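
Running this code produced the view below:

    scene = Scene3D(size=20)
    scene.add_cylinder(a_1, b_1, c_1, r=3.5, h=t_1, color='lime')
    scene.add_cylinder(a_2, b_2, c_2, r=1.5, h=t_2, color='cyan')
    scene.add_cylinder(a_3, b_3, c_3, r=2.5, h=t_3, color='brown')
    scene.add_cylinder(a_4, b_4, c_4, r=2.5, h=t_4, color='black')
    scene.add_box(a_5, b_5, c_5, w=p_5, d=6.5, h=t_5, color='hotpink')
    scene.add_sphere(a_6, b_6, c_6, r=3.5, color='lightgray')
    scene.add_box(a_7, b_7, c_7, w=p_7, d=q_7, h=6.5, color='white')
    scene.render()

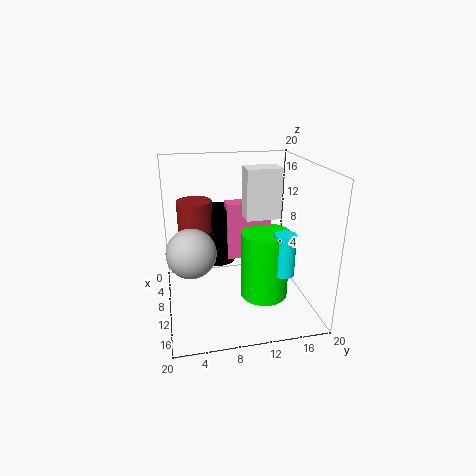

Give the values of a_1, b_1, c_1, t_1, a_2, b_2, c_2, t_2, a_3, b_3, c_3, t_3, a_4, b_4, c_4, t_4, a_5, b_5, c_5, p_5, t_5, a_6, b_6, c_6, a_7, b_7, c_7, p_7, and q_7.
a_1 = 10, b_1 = 14, c_1 = 0.5, t_1 = 10, a_2 = 12.5, b_2 = 16, c_2 = 5, t_2 = 6, a_3 = 6, b_3 = 4.5, c_3 = 10, t_3 = 4.5, a_4 = 5, b_4 = 8, c_4 = 4.5, t_4 = 8.5, a_5 = 5, b_5 = 9, c_5 = 5.5, p_5 = 2.5, t_5 = 8.5, a_6 = 9.5, b_6 = 3.5, c_6 = 8, a_7 = 10, b_7 = 10.5, c_7 = 13.5, p_7 = 3, q_7 = 4.5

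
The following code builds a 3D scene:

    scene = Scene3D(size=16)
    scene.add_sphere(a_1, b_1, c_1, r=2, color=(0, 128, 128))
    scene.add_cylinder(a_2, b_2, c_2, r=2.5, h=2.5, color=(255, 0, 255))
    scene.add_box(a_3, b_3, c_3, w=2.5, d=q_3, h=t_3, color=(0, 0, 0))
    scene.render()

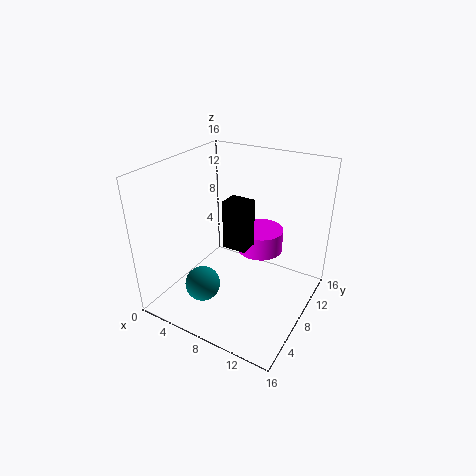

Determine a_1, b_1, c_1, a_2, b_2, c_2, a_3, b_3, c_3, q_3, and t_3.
a_1 = 5
b_1 = 5
c_1 = 2.5
a_2 = 10
b_2 = 9.5
c_2 = 6.5
a_3 = 8
b_3 = 5
c_3 = 8.5
q_3 = 2
t_3 = 5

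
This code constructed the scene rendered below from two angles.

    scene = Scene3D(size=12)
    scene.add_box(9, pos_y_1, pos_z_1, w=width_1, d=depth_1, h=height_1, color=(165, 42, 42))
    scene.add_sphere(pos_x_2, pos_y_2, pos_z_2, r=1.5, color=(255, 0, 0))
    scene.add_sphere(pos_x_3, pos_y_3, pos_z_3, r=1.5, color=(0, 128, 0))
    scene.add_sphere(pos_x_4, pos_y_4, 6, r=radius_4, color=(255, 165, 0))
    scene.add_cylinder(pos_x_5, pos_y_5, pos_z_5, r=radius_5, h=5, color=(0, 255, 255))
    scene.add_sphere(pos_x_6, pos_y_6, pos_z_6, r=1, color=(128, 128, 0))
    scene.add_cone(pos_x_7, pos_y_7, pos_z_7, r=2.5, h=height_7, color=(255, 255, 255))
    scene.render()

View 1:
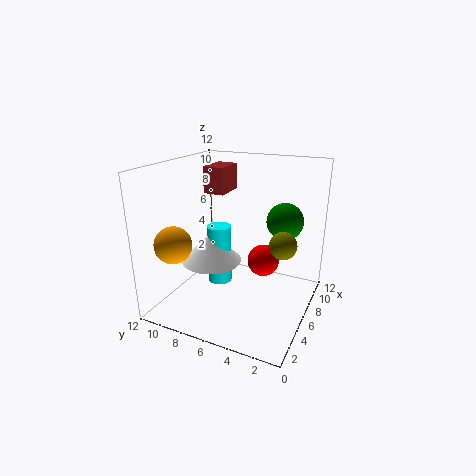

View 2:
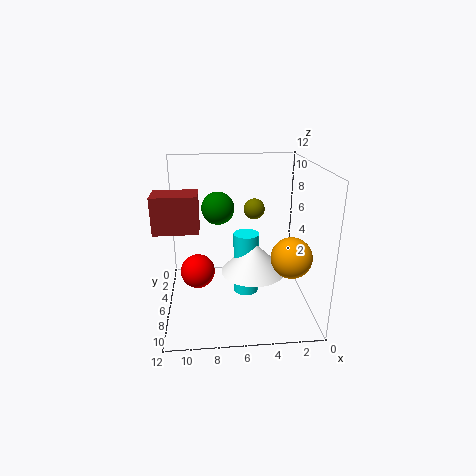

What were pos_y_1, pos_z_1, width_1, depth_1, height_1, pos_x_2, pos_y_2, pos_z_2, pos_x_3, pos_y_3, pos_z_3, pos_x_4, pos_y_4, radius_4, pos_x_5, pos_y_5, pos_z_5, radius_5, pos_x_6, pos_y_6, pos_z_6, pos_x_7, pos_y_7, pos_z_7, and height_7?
pos_y_1 = 9; pos_z_1 = 8.5; width_1 = 3; depth_1 = 2; height_1 = 2.5; pos_x_2 = 9.5; pos_y_2 = 5; pos_z_2 = 2.5; pos_x_3 = 7.5; pos_y_3 = 2.5; pos_z_3 = 7.5; pos_x_4 = 2.5; pos_y_4 = 10; radius_4 = 1.5; pos_x_5 = 5.5; pos_y_5 = 7.5; pos_z_5 = 2; radius_5 = 1; pos_x_6 = 4; pos_y_6 = 1.5; pos_z_6 = 7; pos_x_7 = 5; pos_y_7 = 8; pos_z_7 = 4; height_7 = 2.5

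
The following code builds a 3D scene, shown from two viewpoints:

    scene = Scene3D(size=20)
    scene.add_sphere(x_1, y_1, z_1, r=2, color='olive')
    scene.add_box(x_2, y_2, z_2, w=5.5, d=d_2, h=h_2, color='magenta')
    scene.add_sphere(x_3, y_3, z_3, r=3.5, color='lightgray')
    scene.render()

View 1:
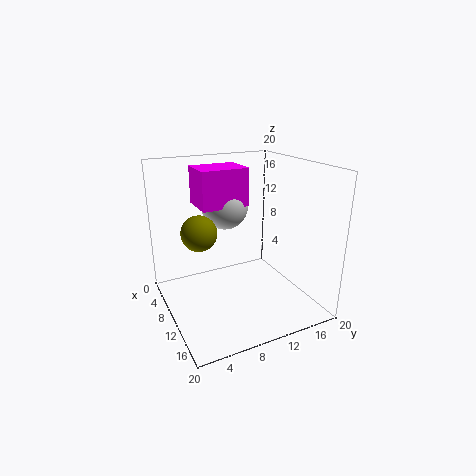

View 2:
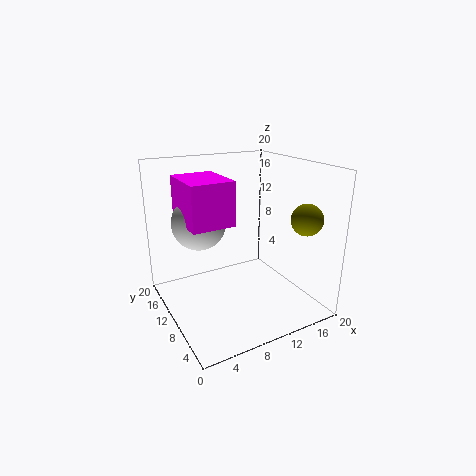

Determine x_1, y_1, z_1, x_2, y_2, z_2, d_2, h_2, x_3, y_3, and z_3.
x_1 = 15.5, y_1 = 2.5, z_1 = 14, x_2 = 2, y_2 = 6, z_2 = 13.5, d_2 = 7, h_2 = 5.5, x_3 = 4.5, y_3 = 10.5, z_3 = 13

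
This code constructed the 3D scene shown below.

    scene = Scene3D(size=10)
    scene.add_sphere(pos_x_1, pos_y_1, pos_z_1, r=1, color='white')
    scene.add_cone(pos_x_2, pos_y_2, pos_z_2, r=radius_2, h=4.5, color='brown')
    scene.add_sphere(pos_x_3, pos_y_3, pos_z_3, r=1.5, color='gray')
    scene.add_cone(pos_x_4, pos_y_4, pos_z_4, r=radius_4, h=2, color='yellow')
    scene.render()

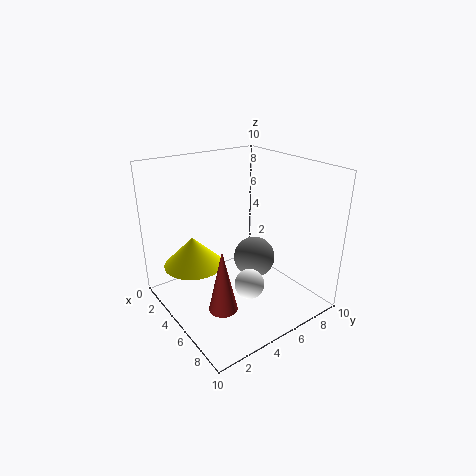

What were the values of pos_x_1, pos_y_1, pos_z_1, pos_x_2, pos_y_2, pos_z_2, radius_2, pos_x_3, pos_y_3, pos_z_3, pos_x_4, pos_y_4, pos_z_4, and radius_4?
pos_x_1 = 7, pos_y_1 = 4.5, pos_z_1 = 2.5, pos_x_2 = 6, pos_y_2 = 3, pos_z_2 = 0.5, radius_2 = 1, pos_x_3 = 5, pos_y_3 = 6.5, pos_z_3 = 3, pos_x_4 = 4, pos_y_4 = 2, pos_z_4 = 3.5, radius_4 = 2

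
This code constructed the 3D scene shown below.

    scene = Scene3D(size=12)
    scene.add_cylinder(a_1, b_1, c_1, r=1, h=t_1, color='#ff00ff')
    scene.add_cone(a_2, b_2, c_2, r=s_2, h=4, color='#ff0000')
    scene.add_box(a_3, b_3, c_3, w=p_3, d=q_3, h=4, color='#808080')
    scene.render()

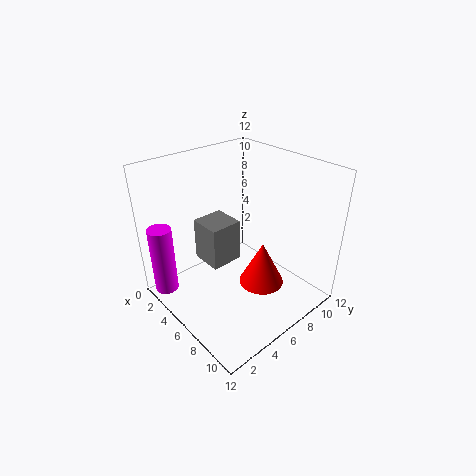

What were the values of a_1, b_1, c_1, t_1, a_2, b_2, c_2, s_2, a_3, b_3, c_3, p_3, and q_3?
a_1 = 2
b_1 = 1
c_1 = 1
t_1 = 6
a_2 = 7
b_2 = 8
c_2 = 1
s_2 = 2
a_3 = 1
b_3 = 5
c_3 = 2
p_3 = 3
q_3 = 3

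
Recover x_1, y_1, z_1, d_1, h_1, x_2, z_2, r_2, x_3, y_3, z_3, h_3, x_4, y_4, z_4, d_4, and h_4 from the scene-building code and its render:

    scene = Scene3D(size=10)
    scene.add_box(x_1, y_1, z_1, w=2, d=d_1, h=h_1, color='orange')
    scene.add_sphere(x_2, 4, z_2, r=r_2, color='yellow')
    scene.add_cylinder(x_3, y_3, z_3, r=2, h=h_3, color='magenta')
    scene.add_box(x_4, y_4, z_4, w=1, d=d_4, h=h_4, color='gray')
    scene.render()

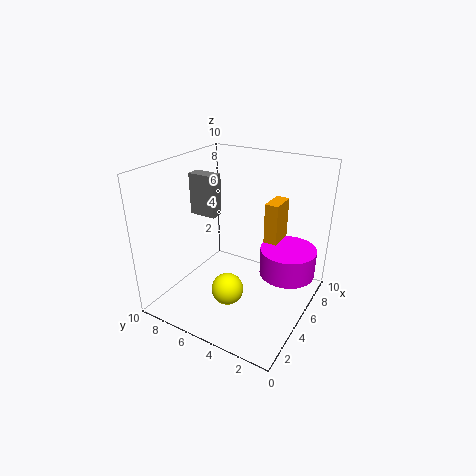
x_1 = 7
y_1 = 3
z_1 = 3
d_1 = 1
h_1 = 4
x_2 = 2
z_2 = 3
r_2 = 1
x_3 = 7
y_3 = 2
z_3 = 2
h_3 = 2
x_4 = 5
y_4 = 7
z_4 = 6
d_4 = 2
h_4 = 3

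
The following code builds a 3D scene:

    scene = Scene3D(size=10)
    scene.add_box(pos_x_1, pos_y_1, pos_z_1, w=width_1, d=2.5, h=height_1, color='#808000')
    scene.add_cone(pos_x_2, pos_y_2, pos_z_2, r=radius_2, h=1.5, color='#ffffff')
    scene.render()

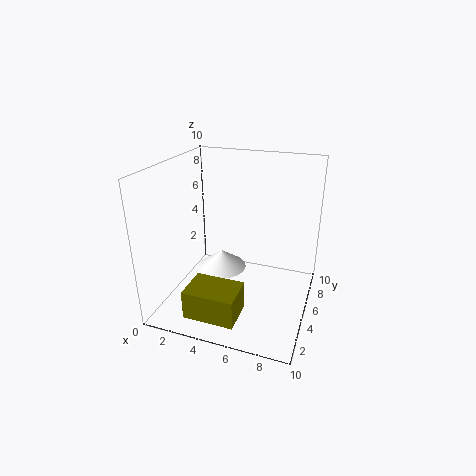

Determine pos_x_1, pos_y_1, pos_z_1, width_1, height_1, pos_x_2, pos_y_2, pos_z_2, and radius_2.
pos_x_1 = 2.5, pos_y_1 = 1, pos_z_1 = 0.5, width_1 = 3.5, height_1 = 2, pos_x_2 = 2.5, pos_y_2 = 8, pos_z_2 = 0.5, radius_2 = 2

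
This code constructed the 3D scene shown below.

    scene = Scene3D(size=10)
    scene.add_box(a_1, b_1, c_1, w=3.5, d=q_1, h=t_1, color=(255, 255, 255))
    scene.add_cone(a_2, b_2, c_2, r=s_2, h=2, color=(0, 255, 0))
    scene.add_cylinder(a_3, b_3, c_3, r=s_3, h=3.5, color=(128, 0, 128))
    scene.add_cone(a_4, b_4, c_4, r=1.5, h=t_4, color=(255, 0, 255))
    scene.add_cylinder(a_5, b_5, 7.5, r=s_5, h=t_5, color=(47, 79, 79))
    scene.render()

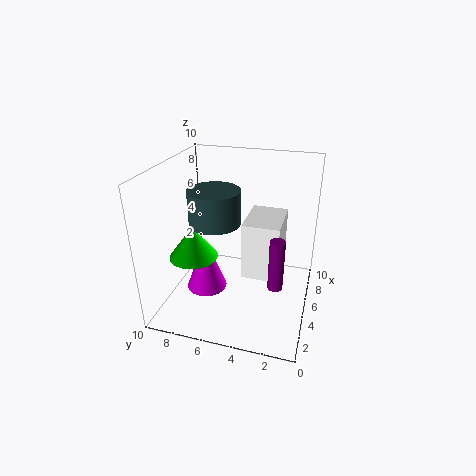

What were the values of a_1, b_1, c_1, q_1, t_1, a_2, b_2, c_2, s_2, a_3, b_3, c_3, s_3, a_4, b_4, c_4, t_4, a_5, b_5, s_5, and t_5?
a_1 = 4, b_1 = 2, c_1 = 2.5, q_1 = 2.5, t_1 = 4, a_2 = 2, b_2 = 7, c_2 = 5, s_2 = 1.5, a_3 = 3.5, b_3 = 2, c_3 = 2.5, s_3 = 0.5, a_4 = 5, b_4 = 7.5, c_4 = 0.5, t_4 = 4, a_5 = 2, b_5 = 5.5, s_5 = 1.5, t_5 = 2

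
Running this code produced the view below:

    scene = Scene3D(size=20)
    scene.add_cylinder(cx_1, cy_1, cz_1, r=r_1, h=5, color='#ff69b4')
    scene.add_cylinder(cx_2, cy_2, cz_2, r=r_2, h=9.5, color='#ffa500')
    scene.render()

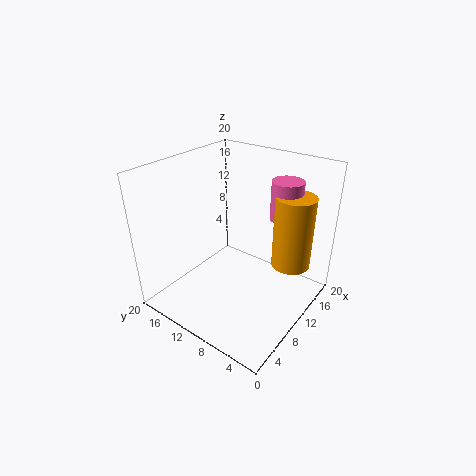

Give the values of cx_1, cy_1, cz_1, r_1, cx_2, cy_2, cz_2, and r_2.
cx_1 = 12, cy_1 = 4, cz_1 = 14, r_1 = 2, cx_2 = 11.5, cy_2 = 2.5, cz_2 = 8, r_2 = 2.5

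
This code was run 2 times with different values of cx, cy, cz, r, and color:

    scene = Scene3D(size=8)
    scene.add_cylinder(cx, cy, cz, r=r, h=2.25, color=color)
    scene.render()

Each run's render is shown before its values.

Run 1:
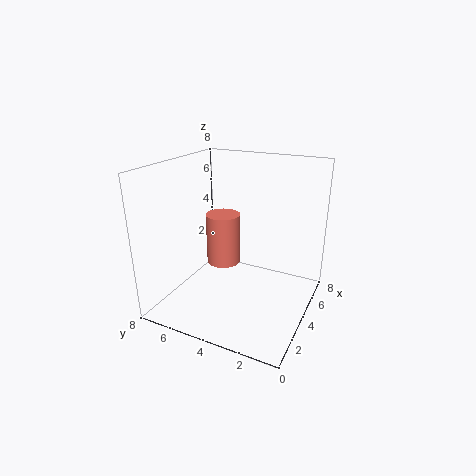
cx = 1; cy = 3.25; cz = 4.25; r = 0.75; color = 'salmon'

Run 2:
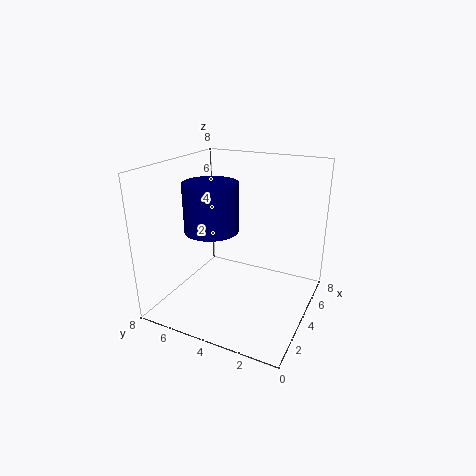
cx = 1.25; cy = 4; cz = 5.5; r = 1.25; color = 'navy'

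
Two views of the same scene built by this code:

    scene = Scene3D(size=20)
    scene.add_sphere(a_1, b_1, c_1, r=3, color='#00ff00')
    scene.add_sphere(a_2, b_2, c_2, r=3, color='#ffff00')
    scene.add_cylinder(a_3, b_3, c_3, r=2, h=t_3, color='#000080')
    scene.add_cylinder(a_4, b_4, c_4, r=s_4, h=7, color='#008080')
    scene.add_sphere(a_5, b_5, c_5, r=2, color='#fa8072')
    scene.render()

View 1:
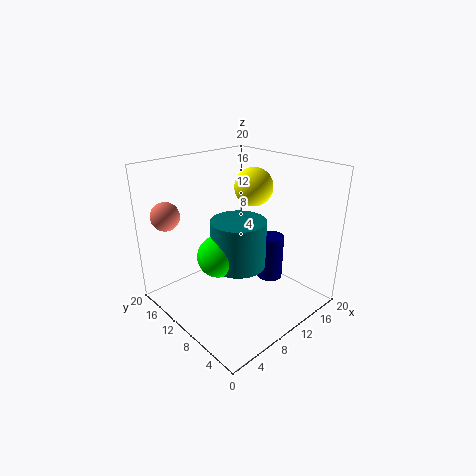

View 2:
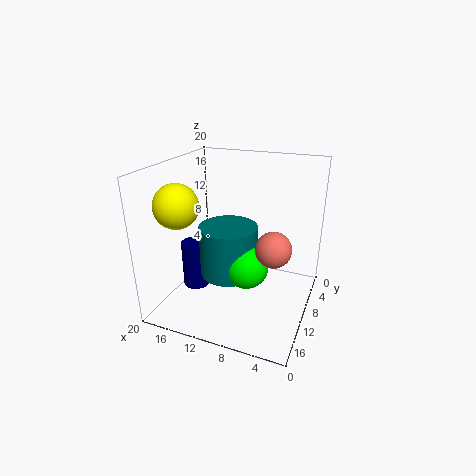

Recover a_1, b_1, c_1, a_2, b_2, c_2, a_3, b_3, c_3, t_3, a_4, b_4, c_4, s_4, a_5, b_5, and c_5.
a_1 = 8
b_1 = 12
c_1 = 7
a_2 = 17
b_2 = 14
c_2 = 15
a_3 = 17
b_3 = 10
c_3 = 1
t_3 = 7
a_4 = 11
b_4 = 11
c_4 = 5
s_4 = 4
a_5 = 3
b_5 = 17
c_5 = 13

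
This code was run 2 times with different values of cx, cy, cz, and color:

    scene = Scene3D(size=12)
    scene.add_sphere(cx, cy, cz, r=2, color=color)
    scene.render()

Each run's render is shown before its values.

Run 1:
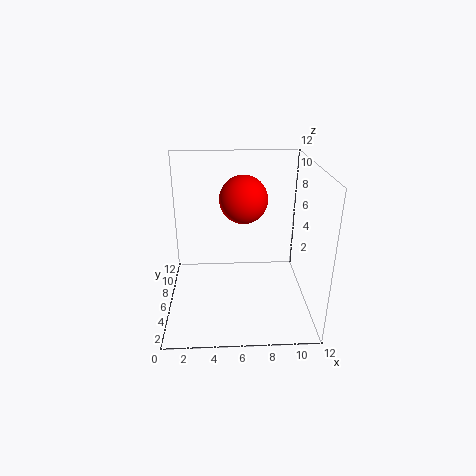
cx = 6.5
cy = 7
cz = 9
color = 'red'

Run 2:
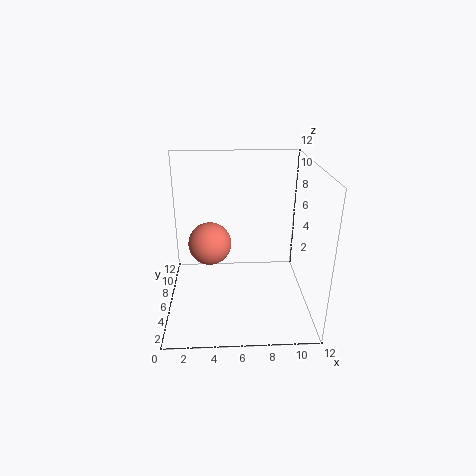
cx = 3.5
cy = 9
cz = 4
color = 'salmon'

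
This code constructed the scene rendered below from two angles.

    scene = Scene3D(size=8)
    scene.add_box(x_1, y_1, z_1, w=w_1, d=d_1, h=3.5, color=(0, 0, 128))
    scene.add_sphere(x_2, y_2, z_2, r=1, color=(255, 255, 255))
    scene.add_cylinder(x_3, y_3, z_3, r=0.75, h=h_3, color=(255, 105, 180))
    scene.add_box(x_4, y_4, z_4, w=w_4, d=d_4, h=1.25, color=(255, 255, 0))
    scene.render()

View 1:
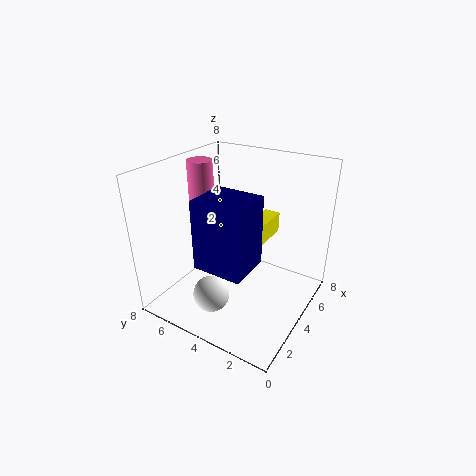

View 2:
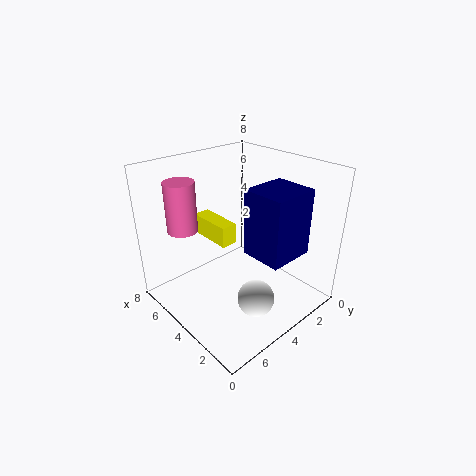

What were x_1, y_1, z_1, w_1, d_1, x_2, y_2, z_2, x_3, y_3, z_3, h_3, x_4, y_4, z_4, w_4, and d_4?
x_1 = 0.75; y_1 = 2; z_1 = 3.75; w_1 = 2.25; d_1 = 2.5; x_2 = 2; y_2 = 4.5; z_2 = 1.25; x_3 = 4.75; y_3 = 7; z_3 = 5.25; h_3 = 2.5; x_4 = 5; y_4 = 3.25; z_4 = 3; w_4 = 2.75; d_4 = 1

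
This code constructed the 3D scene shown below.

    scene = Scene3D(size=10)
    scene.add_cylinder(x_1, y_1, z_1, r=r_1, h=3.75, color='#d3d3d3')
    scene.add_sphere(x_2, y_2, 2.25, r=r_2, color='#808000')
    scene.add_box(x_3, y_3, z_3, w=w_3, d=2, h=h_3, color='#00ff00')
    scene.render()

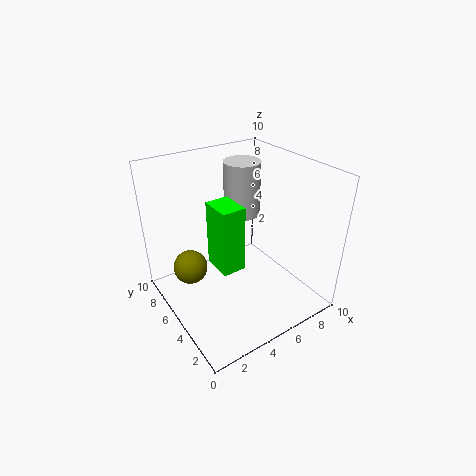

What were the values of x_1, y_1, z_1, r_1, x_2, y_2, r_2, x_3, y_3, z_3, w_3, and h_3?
x_1 = 6, y_1 = 6, z_1 = 6.25, r_1 = 1.25, x_2 = 2.25, y_2 = 7.25, r_2 = 1.25, x_3 = 2.5, y_3 = 2.75, z_3 = 4.25, w_3 = 1.5, h_3 = 4.25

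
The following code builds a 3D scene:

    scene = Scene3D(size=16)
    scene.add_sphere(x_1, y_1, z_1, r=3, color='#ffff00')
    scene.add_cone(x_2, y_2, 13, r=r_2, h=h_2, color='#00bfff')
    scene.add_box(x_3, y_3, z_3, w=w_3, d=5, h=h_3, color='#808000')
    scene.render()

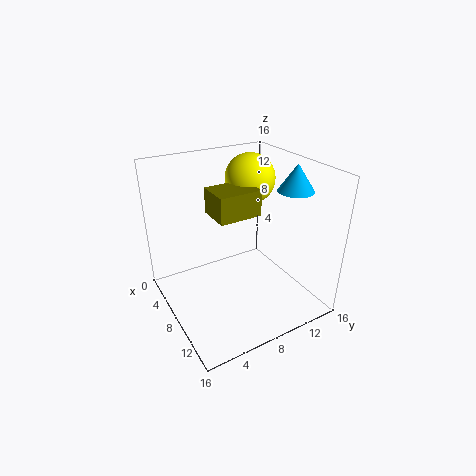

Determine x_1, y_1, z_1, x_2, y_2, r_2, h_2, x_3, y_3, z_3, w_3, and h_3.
x_1 = 4, y_1 = 12, z_1 = 13, x_2 = 10, y_2 = 14, r_2 = 2, h_2 = 3, x_3 = 4, y_3 = 6, z_3 = 10, w_3 = 4, h_3 = 3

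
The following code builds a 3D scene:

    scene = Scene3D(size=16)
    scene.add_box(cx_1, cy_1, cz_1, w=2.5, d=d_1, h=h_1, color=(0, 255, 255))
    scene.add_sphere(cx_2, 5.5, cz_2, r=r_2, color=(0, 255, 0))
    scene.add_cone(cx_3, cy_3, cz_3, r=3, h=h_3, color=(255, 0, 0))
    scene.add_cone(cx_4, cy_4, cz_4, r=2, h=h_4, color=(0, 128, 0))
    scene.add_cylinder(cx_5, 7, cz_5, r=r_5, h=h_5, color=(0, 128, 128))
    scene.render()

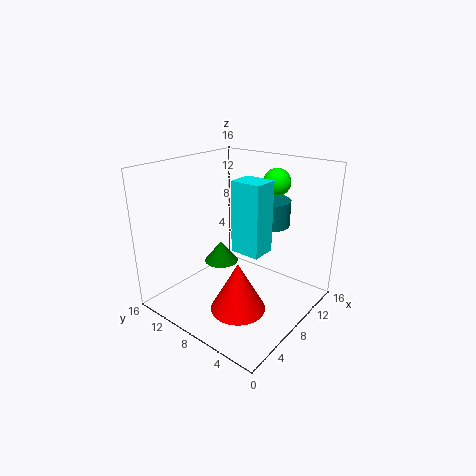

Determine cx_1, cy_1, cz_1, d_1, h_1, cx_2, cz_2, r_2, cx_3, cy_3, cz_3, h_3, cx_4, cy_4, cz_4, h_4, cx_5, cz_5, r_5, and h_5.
cx_1 = 4.5, cy_1 = 3, cz_1 = 8.5, d_1 = 3, h_1 = 7, cx_2 = 11.5, cz_2 = 14, r_2 = 1.5, cx_3 = 5.5, cy_3 = 6, cz_3 = 1, h_3 = 5.5, cx_4 = 8.5, cy_4 = 11, cz_4 = 4, h_4 = 2.5, cx_5 = 12.5, cz_5 = 8.5, r_5 = 2.5, h_5 = 3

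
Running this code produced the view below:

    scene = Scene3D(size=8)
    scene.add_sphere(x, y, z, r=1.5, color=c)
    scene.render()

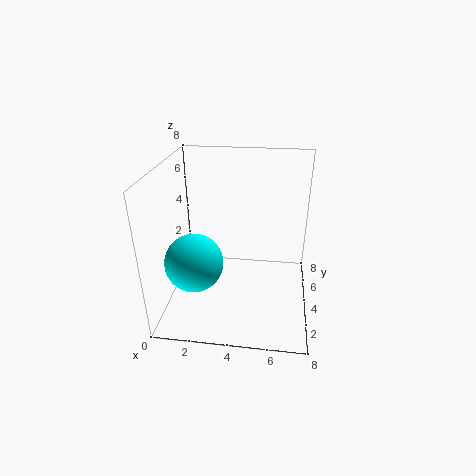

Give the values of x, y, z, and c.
x = 2
y = 2
z = 3.5
c = 'cyan'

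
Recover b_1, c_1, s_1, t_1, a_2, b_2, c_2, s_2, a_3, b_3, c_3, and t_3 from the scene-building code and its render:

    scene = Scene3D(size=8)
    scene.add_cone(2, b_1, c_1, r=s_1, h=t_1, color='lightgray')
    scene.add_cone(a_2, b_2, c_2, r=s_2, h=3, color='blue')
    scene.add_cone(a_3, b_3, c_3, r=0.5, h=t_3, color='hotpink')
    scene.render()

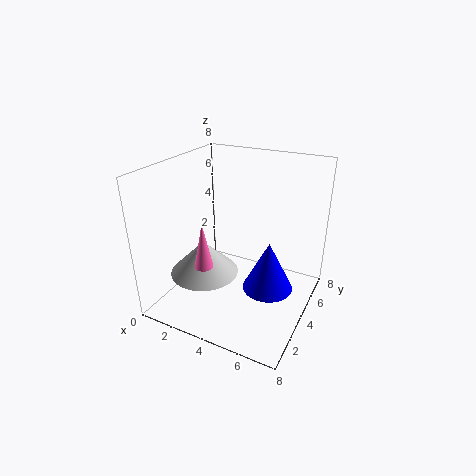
b_1 = 3.5
c_1 = 1.5
s_1 = 2
t_1 = 2
a_2 = 5.5
b_2 = 5
c_2 = 0.5
s_2 = 1.5
a_3 = 3
b_3 = 2
c_3 = 3
t_3 = 2.5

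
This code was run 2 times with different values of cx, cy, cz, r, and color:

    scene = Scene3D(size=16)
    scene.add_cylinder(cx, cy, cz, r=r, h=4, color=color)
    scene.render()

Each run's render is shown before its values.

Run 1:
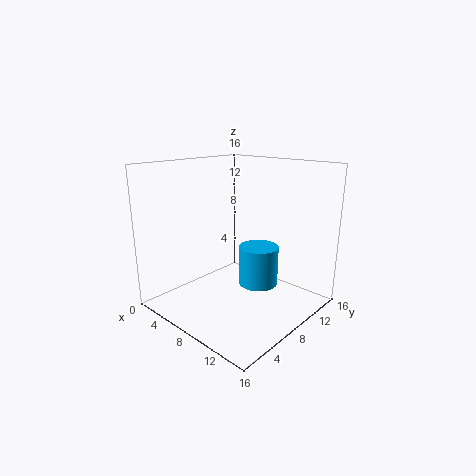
cx = 11.75
cy = 7
cz = 4.25
r = 2
color = 'deepskyblue'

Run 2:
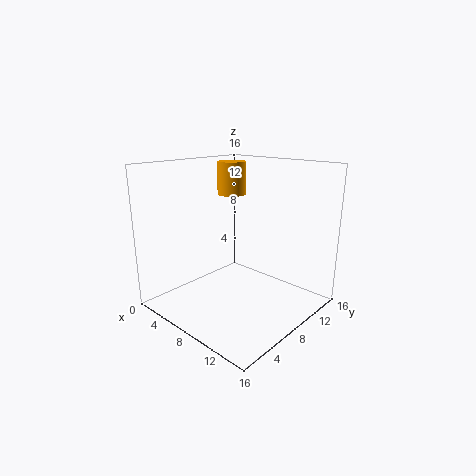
cx = 3.5
cy = 11.75
cz = 11.75
r = 1.75
color = 'orange'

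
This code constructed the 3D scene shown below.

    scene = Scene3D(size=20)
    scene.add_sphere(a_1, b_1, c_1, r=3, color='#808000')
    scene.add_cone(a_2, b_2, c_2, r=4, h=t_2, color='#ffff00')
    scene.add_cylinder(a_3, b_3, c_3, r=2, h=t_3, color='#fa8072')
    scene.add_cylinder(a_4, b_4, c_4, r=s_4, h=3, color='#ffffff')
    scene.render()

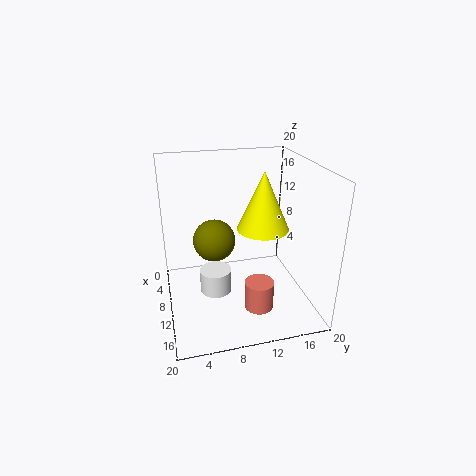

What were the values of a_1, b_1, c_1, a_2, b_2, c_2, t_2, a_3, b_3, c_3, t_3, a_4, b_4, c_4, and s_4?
a_1 = 8; b_1 = 7; c_1 = 9; a_2 = 6; b_2 = 15; c_2 = 9; t_2 = 9; a_3 = 14; b_3 = 12; c_3 = 1; t_3 = 4; a_4 = 14; b_4 = 6; c_4 = 5; s_4 = 2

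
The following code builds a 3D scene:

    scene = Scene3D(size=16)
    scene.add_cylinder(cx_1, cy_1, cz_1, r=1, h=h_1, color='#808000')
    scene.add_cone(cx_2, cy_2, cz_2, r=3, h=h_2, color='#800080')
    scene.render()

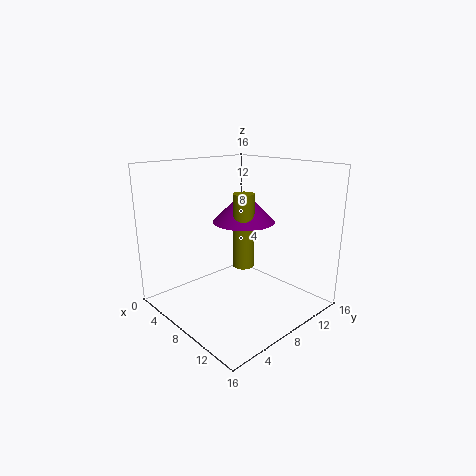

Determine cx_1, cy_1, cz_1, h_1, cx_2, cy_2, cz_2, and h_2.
cx_1 = 12
cy_1 = 5
cz_1 = 7
h_1 = 7
cx_2 = 11
cy_2 = 6
cz_2 = 11
h_2 = 3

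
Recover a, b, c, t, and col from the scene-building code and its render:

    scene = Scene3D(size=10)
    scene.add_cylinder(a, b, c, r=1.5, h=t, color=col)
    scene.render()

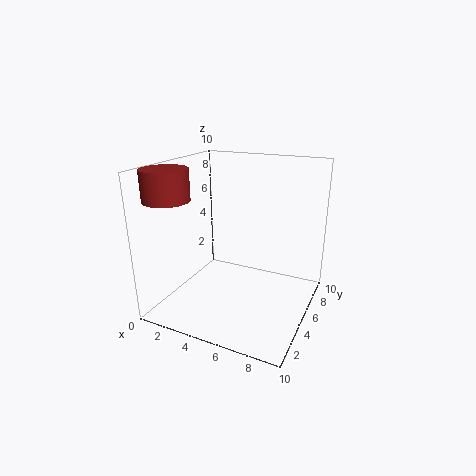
a = 1.5; b = 2; c = 8; t = 2; col = 'brown'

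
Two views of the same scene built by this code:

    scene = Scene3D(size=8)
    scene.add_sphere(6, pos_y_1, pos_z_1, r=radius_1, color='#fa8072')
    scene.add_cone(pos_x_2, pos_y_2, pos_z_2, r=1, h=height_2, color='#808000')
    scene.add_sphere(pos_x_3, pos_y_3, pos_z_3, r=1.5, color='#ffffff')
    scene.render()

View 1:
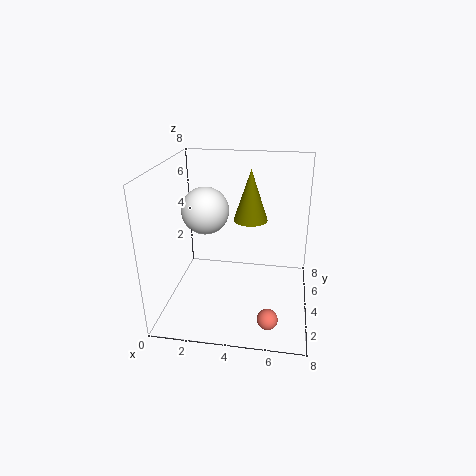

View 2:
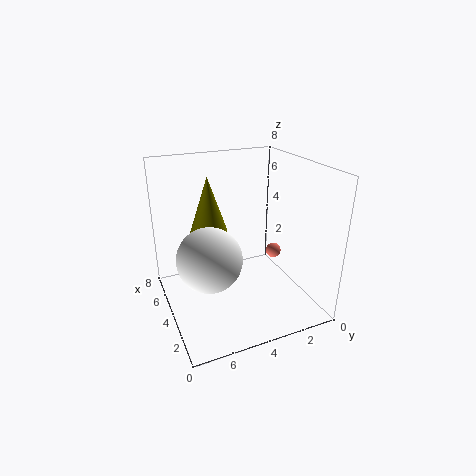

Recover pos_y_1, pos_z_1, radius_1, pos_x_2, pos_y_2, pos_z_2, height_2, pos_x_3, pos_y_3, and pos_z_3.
pos_y_1 = 0.5, pos_z_1 = 1.5, radius_1 = 0.5, pos_x_2 = 4.5, pos_y_2 = 5.5, pos_z_2 = 4.5, height_2 = 3, pos_x_3 = 1.5, pos_y_3 = 6.5, pos_z_3 = 4.5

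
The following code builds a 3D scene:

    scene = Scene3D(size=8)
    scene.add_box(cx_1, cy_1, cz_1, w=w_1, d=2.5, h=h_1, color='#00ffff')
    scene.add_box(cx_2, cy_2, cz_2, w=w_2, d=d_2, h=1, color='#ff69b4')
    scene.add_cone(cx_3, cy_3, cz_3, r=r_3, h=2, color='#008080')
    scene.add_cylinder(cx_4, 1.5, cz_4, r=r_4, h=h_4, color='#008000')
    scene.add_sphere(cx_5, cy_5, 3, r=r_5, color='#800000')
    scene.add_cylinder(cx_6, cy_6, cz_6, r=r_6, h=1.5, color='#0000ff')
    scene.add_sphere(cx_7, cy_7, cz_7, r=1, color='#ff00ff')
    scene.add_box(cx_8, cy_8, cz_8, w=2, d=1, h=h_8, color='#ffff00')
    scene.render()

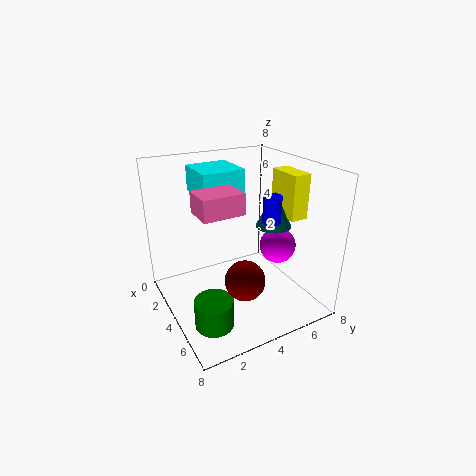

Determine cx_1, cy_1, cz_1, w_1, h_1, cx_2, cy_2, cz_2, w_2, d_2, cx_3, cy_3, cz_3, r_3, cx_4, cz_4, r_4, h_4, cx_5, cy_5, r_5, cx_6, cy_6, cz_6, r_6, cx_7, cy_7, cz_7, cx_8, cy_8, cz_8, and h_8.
cx_1 = 0.5; cy_1 = 2.5; cz_1 = 6; w_1 = 2.5; h_1 = 1.5; cx_2 = 5; cy_2 = 1; cz_2 = 6.5; w_2 = 1.5; d_2 = 2; cx_3 = 4.5; cy_3 = 6; cz_3 = 4.5; r_3 = 1; cx_4 = 6; cz_4 = 0.5; r_4 = 1; h_4 = 1.5; cx_5 = 6.5; cy_5 = 3; r_5 = 1; cx_6 = 5; cy_6 = 5.5; cz_6 = 5; r_6 = 0.5; cx_7 = 5; cy_7 = 6; cz_7 = 3.5; cx_8 = 3.5; cy_8 = 6.5; cz_8 = 5; h_8 = 2.5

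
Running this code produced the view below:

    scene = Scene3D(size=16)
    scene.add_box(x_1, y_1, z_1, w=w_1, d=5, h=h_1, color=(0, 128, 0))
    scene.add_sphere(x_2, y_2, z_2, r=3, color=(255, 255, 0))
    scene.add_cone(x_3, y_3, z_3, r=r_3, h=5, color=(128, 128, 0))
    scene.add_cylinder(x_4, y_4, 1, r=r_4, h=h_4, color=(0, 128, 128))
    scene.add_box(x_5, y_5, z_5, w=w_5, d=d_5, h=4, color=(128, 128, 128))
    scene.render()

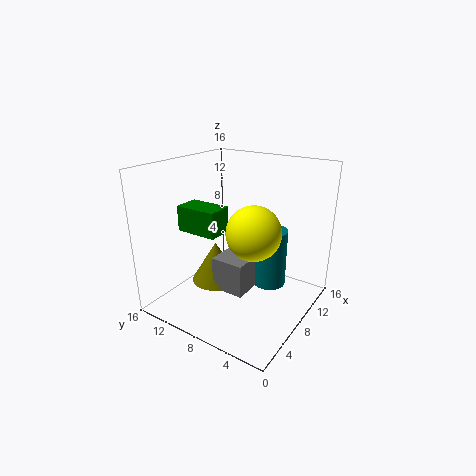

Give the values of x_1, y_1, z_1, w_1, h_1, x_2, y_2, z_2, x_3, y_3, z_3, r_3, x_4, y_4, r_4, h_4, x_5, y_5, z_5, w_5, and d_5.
x_1 = 6, y_1 = 10, z_1 = 8, w_1 = 3, h_1 = 3, x_2 = 8, y_2 = 6, z_2 = 9, x_3 = 9, y_3 = 12, z_3 = 1, r_3 = 3, x_4 = 12, y_4 = 6, r_4 = 2, h_4 = 7, x_5 = 7, y_5 = 7, z_5 = 1, w_5 = 5, d_5 = 4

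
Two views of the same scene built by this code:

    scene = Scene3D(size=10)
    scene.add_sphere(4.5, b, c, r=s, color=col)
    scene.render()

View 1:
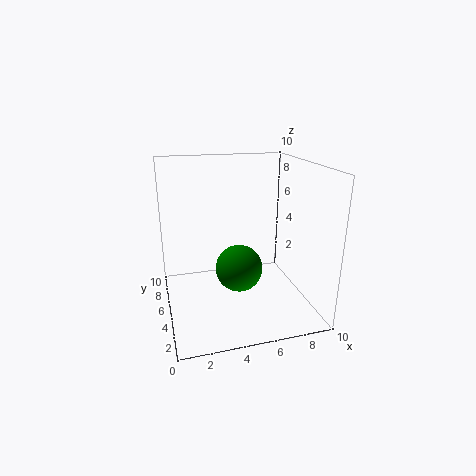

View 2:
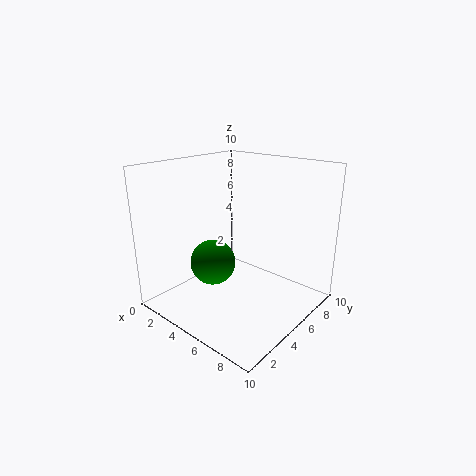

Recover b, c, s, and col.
b = 3; c = 3.75; s = 1.5; col = 'green'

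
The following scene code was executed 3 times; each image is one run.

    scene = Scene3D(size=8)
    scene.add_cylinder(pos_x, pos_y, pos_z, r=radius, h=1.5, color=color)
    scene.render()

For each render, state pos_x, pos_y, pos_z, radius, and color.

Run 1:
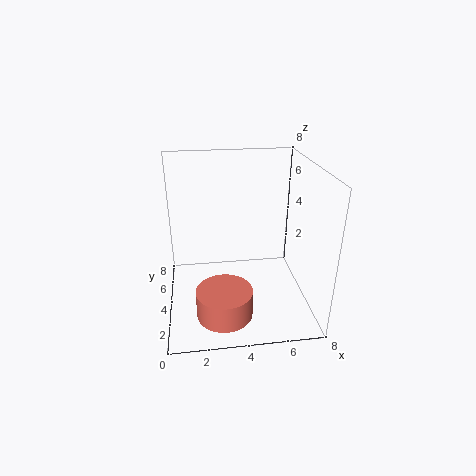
pos_x = 3, pos_y = 2, pos_z = 0.5, radius = 1.5, color = 'salmon'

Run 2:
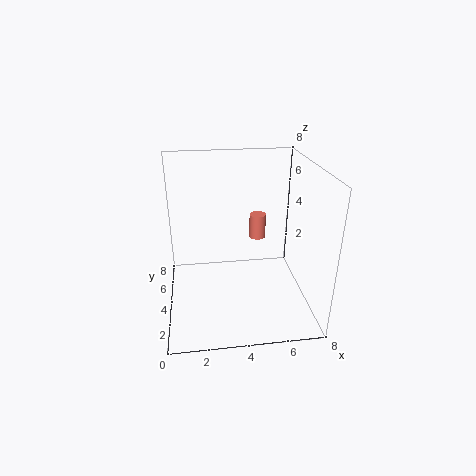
pos_x = 5.5, pos_y = 6, pos_z = 3, radius = 0.5, color = 'salmon'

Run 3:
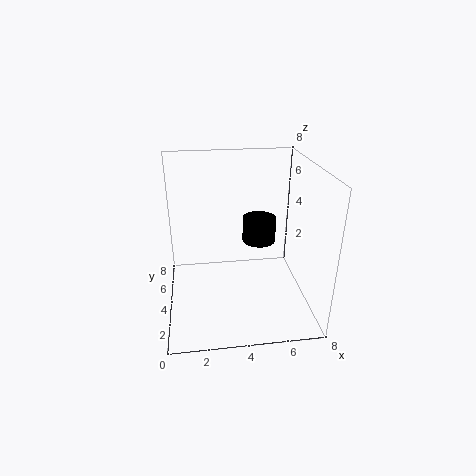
pos_x = 5.5, pos_y = 5.5, pos_z = 3, radius = 1, color = 'black'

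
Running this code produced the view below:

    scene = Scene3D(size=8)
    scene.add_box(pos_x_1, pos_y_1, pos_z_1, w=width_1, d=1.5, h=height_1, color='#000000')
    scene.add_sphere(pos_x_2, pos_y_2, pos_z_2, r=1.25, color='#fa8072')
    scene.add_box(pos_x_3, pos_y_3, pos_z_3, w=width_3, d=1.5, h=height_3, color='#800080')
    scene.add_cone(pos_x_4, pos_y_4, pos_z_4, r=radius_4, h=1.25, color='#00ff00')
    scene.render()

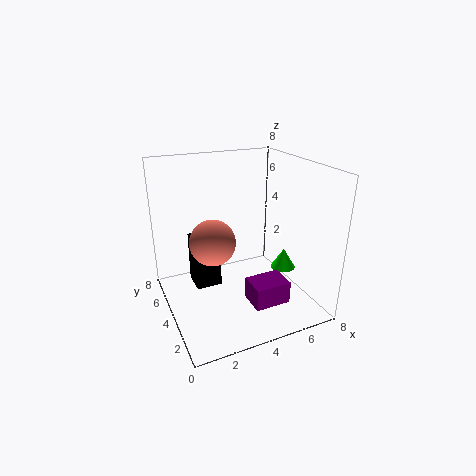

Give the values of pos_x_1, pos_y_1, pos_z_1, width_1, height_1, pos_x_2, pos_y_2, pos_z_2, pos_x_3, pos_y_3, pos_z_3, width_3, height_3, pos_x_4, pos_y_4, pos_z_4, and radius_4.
pos_x_1 = 1.75
pos_y_1 = 4.75
pos_z_1 = 0.75
width_1 = 1.5
height_1 = 3
pos_x_2 = 2.5
pos_y_2 = 4
pos_z_2 = 4
pos_x_3 = 4
pos_y_3 = 1.5
pos_z_3 = 0.75
width_3 = 2
height_3 = 1.25
pos_x_4 = 7.25
pos_y_4 = 4.25
pos_z_4 = 1.25
radius_4 = 0.75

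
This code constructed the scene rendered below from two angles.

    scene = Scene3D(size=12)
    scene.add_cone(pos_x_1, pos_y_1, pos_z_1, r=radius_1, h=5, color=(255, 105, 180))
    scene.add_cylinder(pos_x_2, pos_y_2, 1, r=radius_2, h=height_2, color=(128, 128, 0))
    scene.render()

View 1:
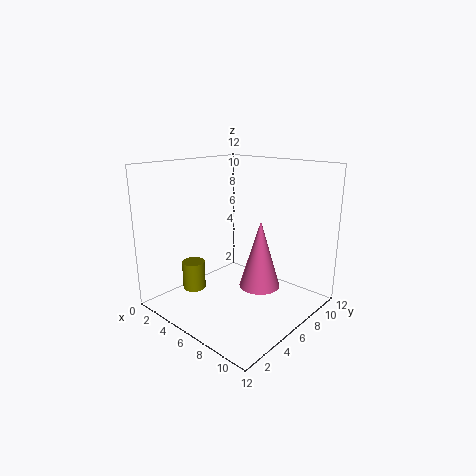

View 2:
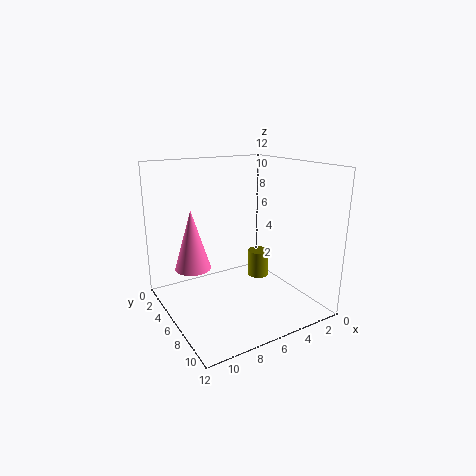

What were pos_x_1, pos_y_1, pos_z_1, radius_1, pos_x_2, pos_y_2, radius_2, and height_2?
pos_x_1 = 9.5; pos_y_1 = 4.5; pos_z_1 = 3.5; radius_1 = 1.5; pos_x_2 = 2.5; pos_y_2 = 4; radius_2 = 1; height_2 = 2.5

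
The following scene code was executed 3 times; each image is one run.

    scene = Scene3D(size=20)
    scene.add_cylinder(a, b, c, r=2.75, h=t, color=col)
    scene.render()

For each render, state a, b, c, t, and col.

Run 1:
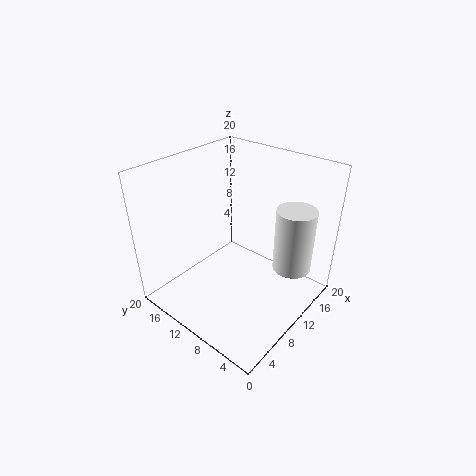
a = 15
b = 4
c = 5
t = 9.25
col = 'white'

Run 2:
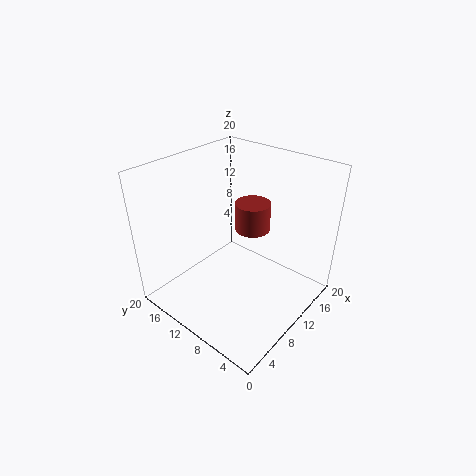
a = 16.25
b = 12.25
c = 7.75
t = 4.5
col = 'brown'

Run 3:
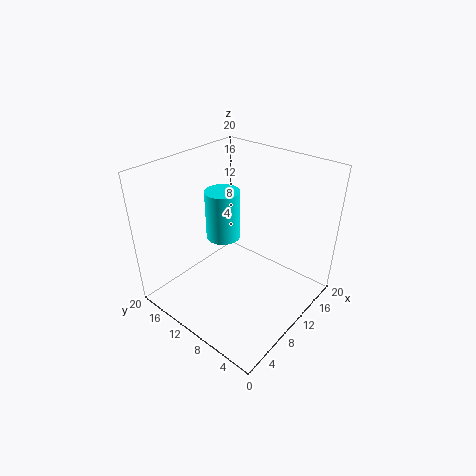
a = 14
b = 16.5
c = 5.75
t = 8
col = 'cyan'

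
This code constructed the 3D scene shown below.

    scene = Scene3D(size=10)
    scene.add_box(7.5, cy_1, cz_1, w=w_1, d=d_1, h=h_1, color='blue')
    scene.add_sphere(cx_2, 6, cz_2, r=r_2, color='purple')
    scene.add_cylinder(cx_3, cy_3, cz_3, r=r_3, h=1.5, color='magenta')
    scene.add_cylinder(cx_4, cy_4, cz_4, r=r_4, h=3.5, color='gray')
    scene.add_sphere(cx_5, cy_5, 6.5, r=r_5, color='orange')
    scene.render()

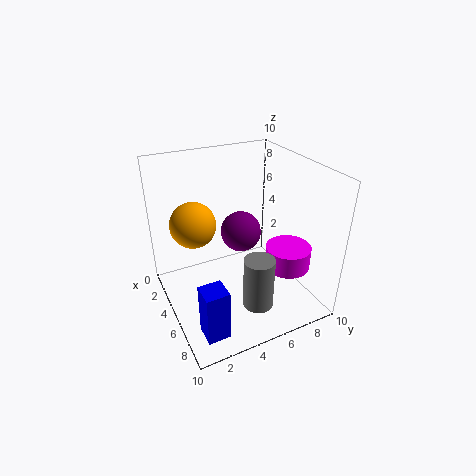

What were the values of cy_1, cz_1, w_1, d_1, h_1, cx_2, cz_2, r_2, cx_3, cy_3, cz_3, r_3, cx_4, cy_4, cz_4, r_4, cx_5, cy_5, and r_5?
cy_1 = 1, cz_1 = 0.5, w_1 = 1.5, d_1 = 1.5, h_1 = 3.5, cx_2 = 3.5, cz_2 = 4.5, r_2 = 1.5, cx_3 = 7.5, cy_3 = 7.5, cz_3 = 3.5, r_3 = 1.5, cx_4 = 8, cy_4 = 5, cz_4 = 1.5, r_4 = 1, cx_5 = 4.5, cy_5 = 2, r_5 = 1.5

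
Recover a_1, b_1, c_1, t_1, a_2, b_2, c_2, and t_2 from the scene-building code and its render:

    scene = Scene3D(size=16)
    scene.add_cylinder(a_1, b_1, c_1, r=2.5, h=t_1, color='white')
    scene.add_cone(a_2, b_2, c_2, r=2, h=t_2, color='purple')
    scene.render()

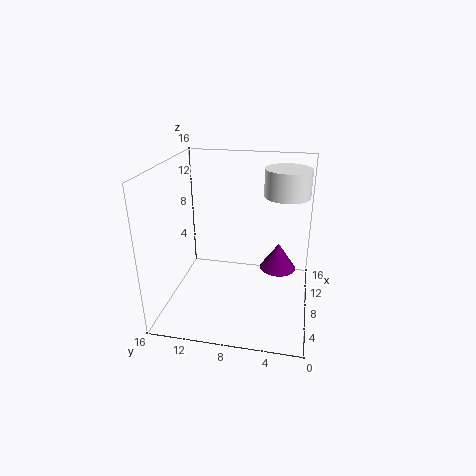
a_1 = 10, b_1 = 3, c_1 = 12.5, t_1 = 3, a_2 = 8.5, b_2 = 3.5, c_2 = 4.5, t_2 = 3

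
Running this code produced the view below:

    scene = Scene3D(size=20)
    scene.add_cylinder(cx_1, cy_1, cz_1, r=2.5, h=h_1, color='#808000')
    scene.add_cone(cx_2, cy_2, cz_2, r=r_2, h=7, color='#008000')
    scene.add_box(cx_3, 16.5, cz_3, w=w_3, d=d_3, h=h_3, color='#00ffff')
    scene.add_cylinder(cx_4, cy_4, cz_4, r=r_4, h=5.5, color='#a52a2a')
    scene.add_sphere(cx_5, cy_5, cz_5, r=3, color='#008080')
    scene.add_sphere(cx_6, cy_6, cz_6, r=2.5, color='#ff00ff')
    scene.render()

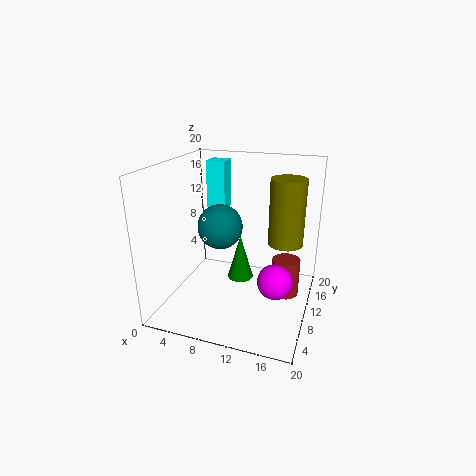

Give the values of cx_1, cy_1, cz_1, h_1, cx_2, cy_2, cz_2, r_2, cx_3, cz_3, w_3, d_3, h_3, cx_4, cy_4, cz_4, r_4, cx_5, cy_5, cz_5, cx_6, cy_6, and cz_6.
cx_1 = 16, cy_1 = 13.5, cz_1 = 8.5, h_1 = 9.5, cx_2 = 9, cy_2 = 14, cz_2 = 1.5, r_2 = 2, cx_3 = 2.5, cz_3 = 11.5, w_3 = 3, d_3 = 3, h_3 = 7.5, cx_4 = 16.5, cy_4 = 12.5, cz_4 = 1, r_4 = 2, cx_5 = 8, cy_5 = 8.5, cz_5 = 12, cx_6 = 15.5, cy_6 = 10, cz_6 = 4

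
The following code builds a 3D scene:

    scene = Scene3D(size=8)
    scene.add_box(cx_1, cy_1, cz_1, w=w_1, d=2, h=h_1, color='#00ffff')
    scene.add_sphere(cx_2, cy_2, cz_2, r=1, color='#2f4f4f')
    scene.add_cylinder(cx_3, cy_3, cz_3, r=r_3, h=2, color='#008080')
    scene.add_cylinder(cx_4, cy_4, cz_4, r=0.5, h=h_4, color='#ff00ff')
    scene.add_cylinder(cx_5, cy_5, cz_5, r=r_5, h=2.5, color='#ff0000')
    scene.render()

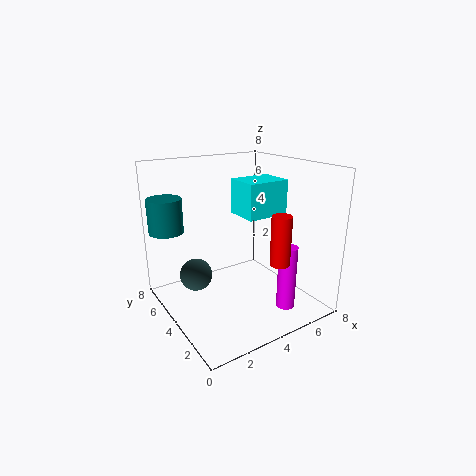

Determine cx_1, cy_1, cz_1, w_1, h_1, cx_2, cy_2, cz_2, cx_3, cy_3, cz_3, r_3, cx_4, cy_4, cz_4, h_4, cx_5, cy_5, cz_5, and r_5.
cx_1 = 4.5; cy_1 = 3.5; cz_1 = 5; w_1 = 2.5; h_1 = 2; cx_2 = 2.5; cy_2 = 6.5; cz_2 = 1; cx_3 = 1; cy_3 = 7; cz_3 = 4; r_3 = 1; cx_4 = 5.5; cy_4 = 1.5; cz_4 = 0.5; h_4 = 3.5; cx_5 = 4.5; cy_5 = 1; cz_5 = 3.5; r_5 = 0.5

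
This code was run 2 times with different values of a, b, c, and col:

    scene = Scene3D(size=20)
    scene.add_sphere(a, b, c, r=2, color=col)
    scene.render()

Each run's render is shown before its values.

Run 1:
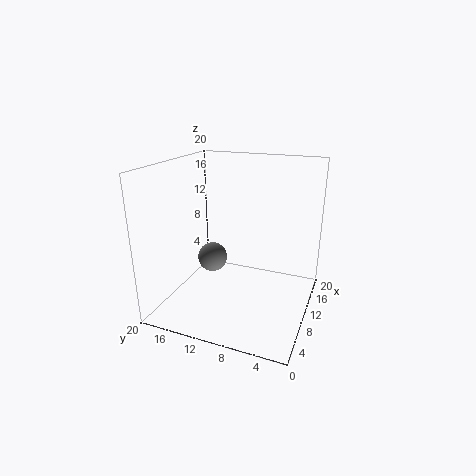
a = 8, b = 13, c = 7.5, col = 'gray'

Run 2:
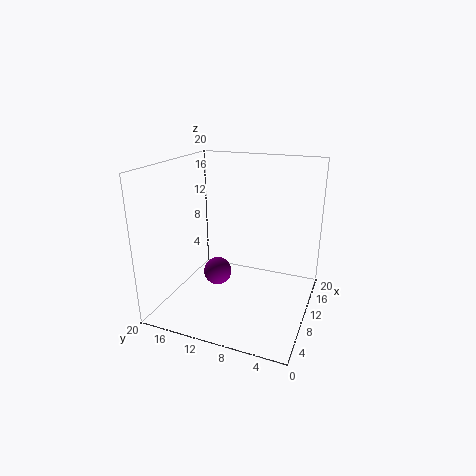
a = 9.5, b = 13, c = 4.5, col = 'purple'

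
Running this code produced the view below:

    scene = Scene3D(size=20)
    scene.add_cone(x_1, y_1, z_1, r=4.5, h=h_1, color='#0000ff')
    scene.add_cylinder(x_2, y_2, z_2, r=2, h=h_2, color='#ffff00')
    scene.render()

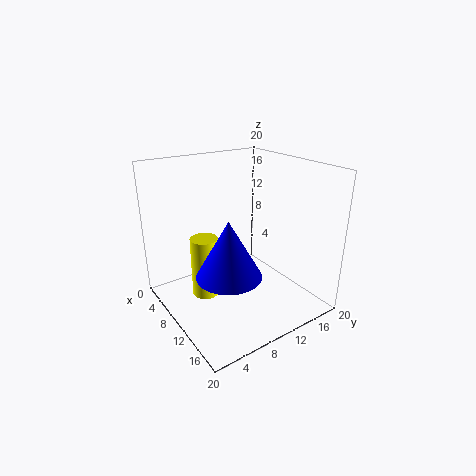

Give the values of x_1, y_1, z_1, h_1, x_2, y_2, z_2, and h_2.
x_1 = 11.5, y_1 = 7.5, z_1 = 5.5, h_1 = 8, x_2 = 6.5, y_2 = 6.5, z_2 = 0.5, h_2 = 9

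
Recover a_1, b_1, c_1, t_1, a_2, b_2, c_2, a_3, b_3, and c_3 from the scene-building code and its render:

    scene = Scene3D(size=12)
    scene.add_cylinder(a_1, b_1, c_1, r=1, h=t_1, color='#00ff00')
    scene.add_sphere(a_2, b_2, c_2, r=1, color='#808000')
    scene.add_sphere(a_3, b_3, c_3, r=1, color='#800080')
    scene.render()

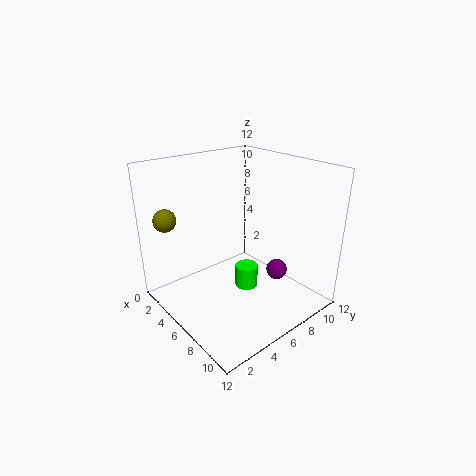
a_1 = 6, b_1 = 7, c_1 = 1, t_1 = 2, a_2 = 1, b_2 = 2, c_2 = 7, a_3 = 6, b_3 = 11, c_3 = 1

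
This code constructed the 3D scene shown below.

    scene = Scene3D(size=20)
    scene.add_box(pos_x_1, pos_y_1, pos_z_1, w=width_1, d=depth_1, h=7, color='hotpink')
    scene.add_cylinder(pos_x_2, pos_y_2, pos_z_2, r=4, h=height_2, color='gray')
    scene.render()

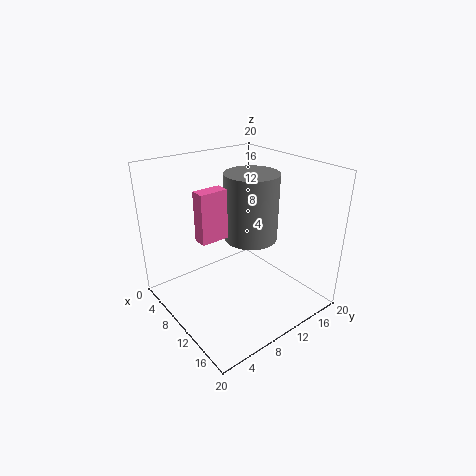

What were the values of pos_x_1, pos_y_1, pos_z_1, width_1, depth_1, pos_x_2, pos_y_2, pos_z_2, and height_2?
pos_x_1 = 7
pos_y_1 = 5
pos_z_1 = 10
width_1 = 2
depth_1 = 4
pos_x_2 = 8
pos_y_2 = 14
pos_z_2 = 8
height_2 = 10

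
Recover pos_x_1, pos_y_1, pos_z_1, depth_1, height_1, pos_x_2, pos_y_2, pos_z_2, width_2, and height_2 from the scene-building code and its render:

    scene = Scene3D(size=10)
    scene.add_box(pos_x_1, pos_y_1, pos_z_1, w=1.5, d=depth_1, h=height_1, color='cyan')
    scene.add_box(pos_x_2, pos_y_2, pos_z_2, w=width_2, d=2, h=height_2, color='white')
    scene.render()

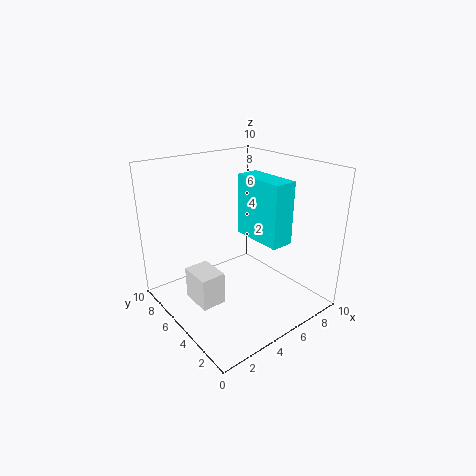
pos_x_1 = 5
pos_y_1 = 1.5
pos_z_1 = 5.5
depth_1 = 3.5
height_1 = 4
pos_x_2 = 0.5
pos_y_2 = 2.5
pos_z_2 = 2.5
width_2 = 1.5
height_2 = 2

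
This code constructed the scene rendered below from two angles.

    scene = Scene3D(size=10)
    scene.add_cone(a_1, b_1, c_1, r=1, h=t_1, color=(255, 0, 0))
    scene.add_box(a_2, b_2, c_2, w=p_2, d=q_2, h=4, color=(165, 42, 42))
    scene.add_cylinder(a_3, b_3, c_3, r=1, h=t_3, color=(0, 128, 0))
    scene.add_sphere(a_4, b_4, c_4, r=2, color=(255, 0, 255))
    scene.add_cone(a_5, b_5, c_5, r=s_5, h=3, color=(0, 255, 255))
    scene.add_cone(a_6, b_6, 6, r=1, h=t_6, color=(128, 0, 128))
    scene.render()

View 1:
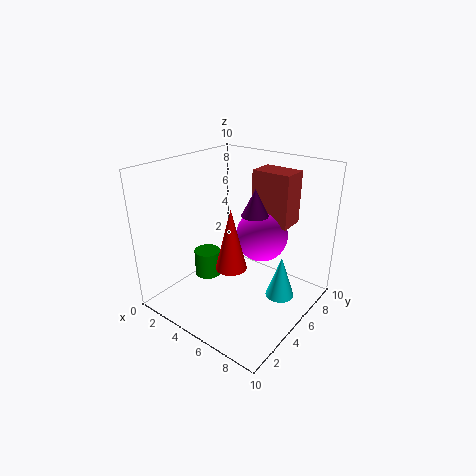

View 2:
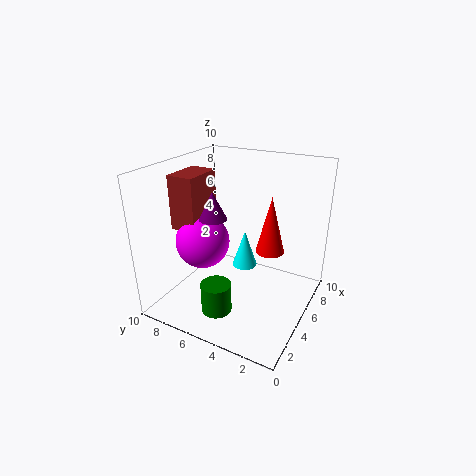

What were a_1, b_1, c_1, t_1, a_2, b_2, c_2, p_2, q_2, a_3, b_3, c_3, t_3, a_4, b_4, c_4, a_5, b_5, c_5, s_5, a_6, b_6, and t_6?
a_1 = 6; b_1 = 3; c_1 = 4; t_1 = 4; a_2 = 4; b_2 = 8; c_2 = 5; p_2 = 3; q_2 = 2; a_3 = 2; b_3 = 5; c_3 = 1; t_3 = 2; a_4 = 5; b_4 = 8; c_4 = 4; a_5 = 8; b_5 = 6; c_5 = 1; s_5 = 1; a_6 = 5; b_6 = 7; t_6 = 2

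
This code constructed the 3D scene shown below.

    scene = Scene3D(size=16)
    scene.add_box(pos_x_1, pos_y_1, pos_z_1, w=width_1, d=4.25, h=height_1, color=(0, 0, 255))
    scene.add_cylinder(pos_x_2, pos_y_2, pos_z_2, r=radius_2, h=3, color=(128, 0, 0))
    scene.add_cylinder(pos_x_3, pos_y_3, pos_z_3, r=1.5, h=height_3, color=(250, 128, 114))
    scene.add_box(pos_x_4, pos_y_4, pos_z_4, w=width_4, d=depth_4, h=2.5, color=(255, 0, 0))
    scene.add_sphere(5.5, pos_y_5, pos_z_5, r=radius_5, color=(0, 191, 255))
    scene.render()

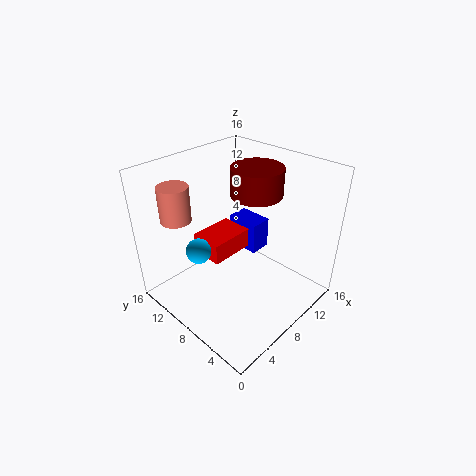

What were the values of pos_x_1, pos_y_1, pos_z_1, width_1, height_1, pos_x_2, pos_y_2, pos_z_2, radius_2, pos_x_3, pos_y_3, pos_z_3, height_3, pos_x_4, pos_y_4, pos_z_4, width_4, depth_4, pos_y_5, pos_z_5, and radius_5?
pos_x_1 = 12.25, pos_y_1 = 9.25, pos_z_1 = 3, width_1 = 2.75, height_1 = 4, pos_x_2 = 9.75, pos_y_2 = 7, pos_z_2 = 13, radius_2 = 2.75, pos_x_3 = 1.75, pos_y_3 = 10.25, pos_z_3 = 12, height_3 = 3.5, pos_x_4 = 6.5, pos_y_4 = 10, pos_z_4 = 4, width_4 = 5.5, depth_4 = 4, pos_y_5 = 12, pos_z_5 = 5.5, radius_5 = 1.5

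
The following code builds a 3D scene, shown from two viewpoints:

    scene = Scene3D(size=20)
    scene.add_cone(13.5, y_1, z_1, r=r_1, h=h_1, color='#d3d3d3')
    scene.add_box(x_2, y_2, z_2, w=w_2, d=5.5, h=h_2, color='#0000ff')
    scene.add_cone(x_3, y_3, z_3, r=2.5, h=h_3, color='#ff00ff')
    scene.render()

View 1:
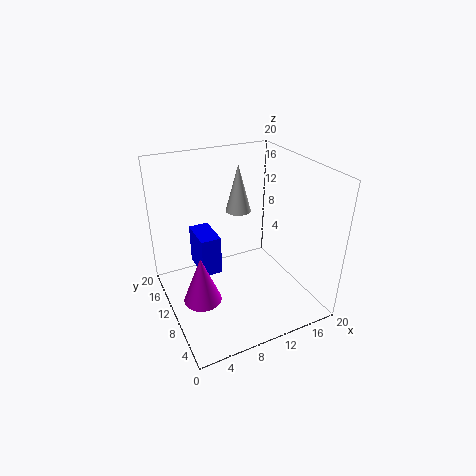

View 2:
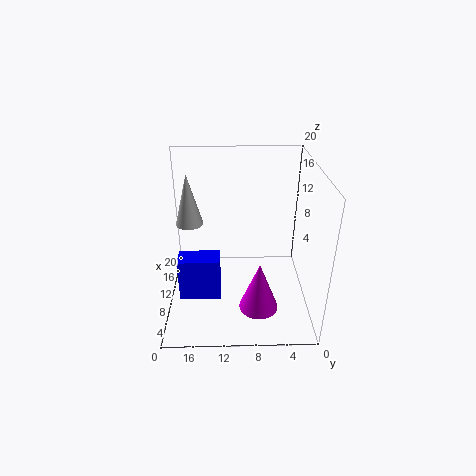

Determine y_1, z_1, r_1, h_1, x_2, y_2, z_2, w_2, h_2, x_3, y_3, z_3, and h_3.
y_1 = 17
z_1 = 10.5
r_1 = 2
h_1 = 7.5
x_2 = 5.5
y_2 = 12.5
z_2 = 3
w_2 = 3
h_2 = 6
x_3 = 3.5
y_3 = 7.5
z_3 = 3.5
h_3 = 6.5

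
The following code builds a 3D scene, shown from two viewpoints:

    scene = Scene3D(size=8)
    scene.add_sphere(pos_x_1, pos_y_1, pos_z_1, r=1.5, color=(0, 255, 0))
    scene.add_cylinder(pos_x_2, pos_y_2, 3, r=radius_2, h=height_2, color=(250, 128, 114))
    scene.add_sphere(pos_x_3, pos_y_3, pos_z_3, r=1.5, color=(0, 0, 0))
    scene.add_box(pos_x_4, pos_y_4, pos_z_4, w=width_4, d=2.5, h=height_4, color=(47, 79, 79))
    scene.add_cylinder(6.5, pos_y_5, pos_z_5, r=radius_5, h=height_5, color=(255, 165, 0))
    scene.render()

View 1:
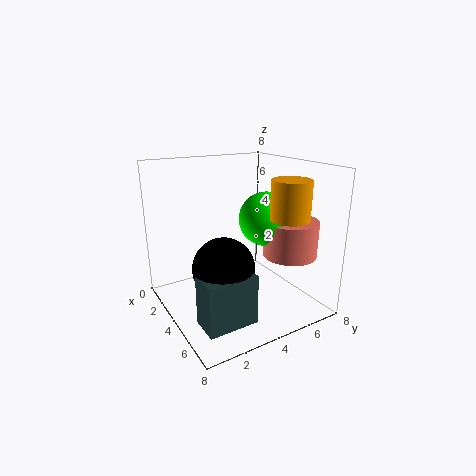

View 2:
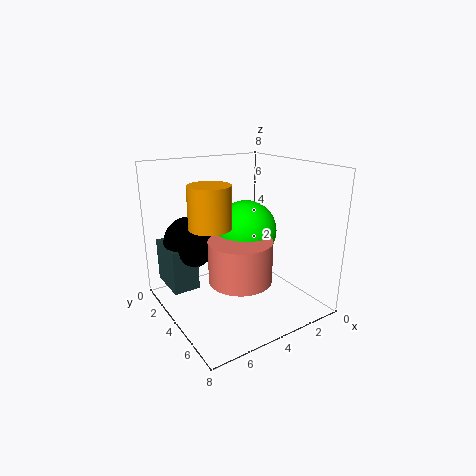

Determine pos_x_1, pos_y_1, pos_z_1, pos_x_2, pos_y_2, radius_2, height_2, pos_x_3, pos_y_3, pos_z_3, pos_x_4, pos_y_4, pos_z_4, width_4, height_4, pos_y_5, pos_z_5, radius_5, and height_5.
pos_x_1 = 4.5, pos_y_1 = 5.5, pos_z_1 = 5, pos_x_2 = 5.5, pos_y_2 = 6.5, radius_2 = 1.5, height_2 = 2, pos_x_3 = 6, pos_y_3 = 2, pos_z_3 = 3.5, pos_x_4 = 6, pos_y_4 = 0.5, pos_z_4 = 1, width_4 = 1.5, height_4 = 2.5, pos_y_5 = 5.5, pos_z_5 = 5.5, radius_5 = 1, height_5 = 2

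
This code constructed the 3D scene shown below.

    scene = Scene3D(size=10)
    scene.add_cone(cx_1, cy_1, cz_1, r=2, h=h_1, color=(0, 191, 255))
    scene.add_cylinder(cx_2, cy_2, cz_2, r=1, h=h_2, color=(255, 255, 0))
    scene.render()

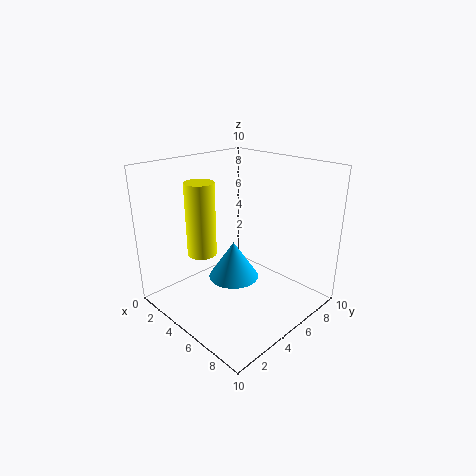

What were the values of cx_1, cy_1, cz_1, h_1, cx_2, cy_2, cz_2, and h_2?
cx_1 = 3, cy_1 = 6.5, cz_1 = 0.5, h_1 = 3, cx_2 = 3.5, cy_2 = 3, cz_2 = 4, h_2 = 5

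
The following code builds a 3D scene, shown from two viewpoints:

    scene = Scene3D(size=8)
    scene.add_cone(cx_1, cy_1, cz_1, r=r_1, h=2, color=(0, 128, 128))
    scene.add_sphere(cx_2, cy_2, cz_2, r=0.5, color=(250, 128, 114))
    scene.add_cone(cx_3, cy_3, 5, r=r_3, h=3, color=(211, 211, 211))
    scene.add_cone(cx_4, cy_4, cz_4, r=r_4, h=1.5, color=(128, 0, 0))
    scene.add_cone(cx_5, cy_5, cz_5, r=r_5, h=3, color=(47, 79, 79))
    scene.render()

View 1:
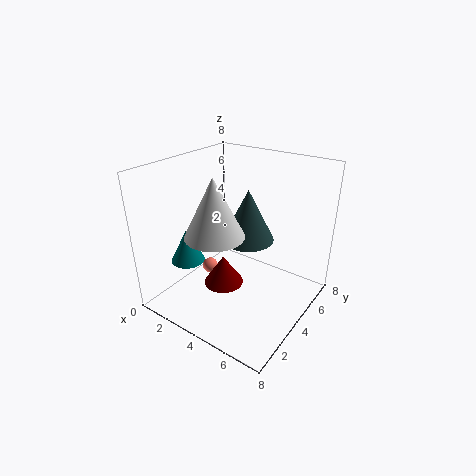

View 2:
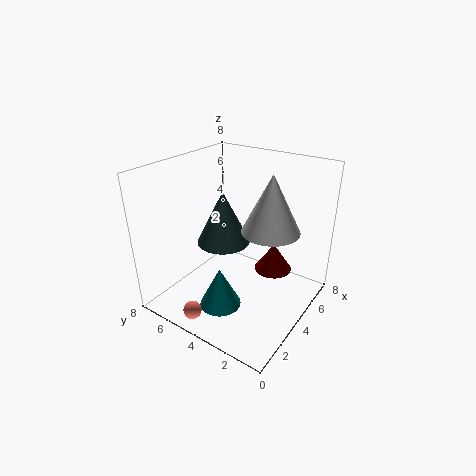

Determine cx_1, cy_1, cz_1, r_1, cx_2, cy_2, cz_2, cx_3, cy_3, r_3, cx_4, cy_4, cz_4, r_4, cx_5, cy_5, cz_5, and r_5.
cx_1 = 1; cy_1 = 3; cz_1 = 2; r_1 = 1; cx_2 = 1; cy_2 = 5; cz_2 = 0.5; cx_3 = 4; cy_3 = 2; r_3 = 1.5; cx_4 = 4.5; cy_4 = 2; cz_4 = 2.5; r_4 = 1; cx_5 = 4; cy_5 = 5; cz_5 = 3.5; r_5 = 1.5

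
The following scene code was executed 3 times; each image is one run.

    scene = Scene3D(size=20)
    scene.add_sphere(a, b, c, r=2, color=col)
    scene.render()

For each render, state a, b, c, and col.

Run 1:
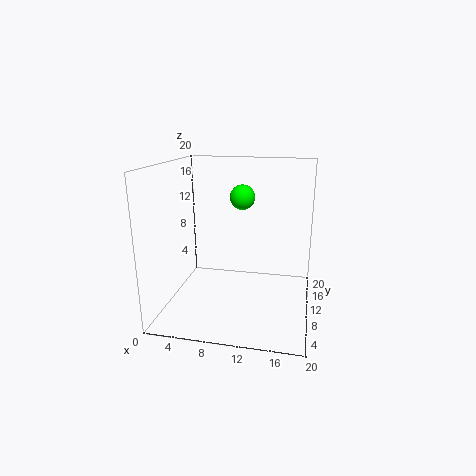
a = 9
b = 18
c = 14
col = 'lime'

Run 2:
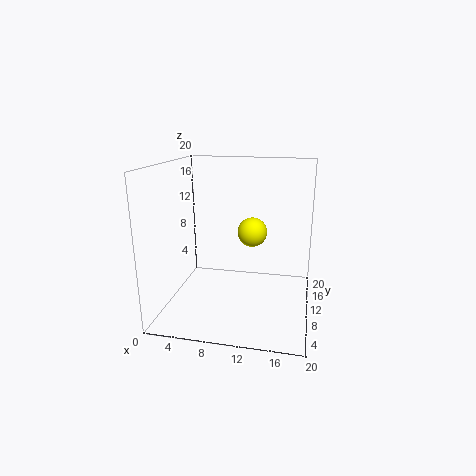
a = 12
b = 10
c = 11
col = 'yellow'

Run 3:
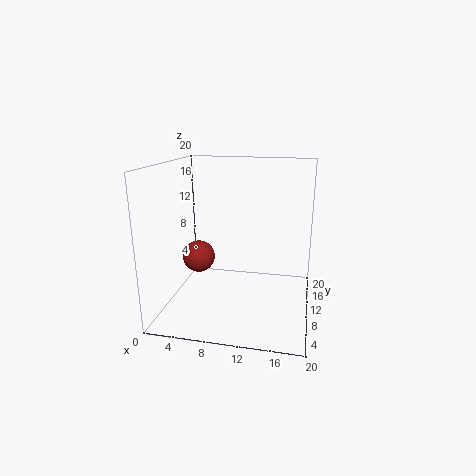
a = 6
b = 5
c = 9
col = 'brown'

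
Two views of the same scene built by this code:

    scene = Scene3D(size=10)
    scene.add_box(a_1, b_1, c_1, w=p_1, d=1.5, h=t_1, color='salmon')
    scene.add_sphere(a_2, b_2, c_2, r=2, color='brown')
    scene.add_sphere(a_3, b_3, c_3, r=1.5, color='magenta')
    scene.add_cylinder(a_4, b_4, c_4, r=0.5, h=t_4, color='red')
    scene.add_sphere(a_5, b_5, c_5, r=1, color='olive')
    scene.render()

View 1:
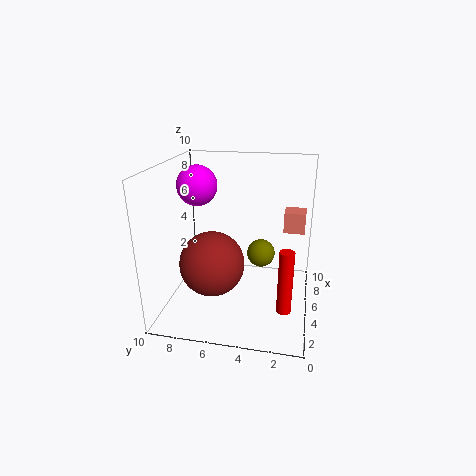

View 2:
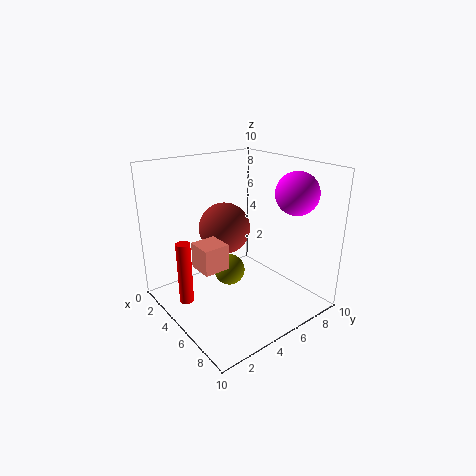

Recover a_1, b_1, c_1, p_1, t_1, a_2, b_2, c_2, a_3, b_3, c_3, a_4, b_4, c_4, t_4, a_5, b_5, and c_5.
a_1 = 6.5, b_1 = 0.5, c_1 = 5, p_1 = 1.5, t_1 = 1.5, a_2 = 2, b_2 = 6, c_2 = 4.5, a_3 = 7, b_3 = 8.5, c_3 = 8, a_4 = 3.5, b_4 = 1.5, c_4 = 0.5, t_4 = 4.5, a_5 = 6, b_5 = 3.5, c_5 = 3.5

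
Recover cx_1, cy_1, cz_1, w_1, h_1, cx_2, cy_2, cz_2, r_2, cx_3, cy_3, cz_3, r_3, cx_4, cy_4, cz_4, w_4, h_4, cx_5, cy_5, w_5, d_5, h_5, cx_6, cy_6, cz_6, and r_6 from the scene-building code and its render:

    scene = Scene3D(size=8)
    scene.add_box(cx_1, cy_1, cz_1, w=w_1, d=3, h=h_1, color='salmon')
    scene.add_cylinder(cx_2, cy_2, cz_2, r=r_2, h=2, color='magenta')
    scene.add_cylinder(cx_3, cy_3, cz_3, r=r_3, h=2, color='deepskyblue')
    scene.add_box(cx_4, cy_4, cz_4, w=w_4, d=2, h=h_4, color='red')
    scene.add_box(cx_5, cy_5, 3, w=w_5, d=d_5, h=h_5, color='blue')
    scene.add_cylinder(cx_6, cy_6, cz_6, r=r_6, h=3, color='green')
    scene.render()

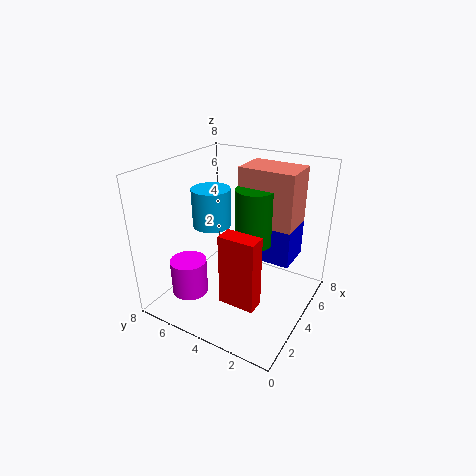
cx_1 = 4; cy_1 = 1; cz_1 = 5; w_1 = 2; h_1 = 3; cx_2 = 2; cy_2 = 6; cz_2 = 1; r_2 = 1; cx_3 = 3; cy_3 = 5; cz_3 = 5; r_3 = 1; cx_4 = 2; cy_4 = 2; cz_4 = 1; w_4 = 1; h_4 = 4; cx_5 = 4; cy_5 = 1; w_5 = 2; d_5 = 2; h_5 = 2; cx_6 = 4; cy_6 = 3; cz_6 = 4; r_6 = 1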